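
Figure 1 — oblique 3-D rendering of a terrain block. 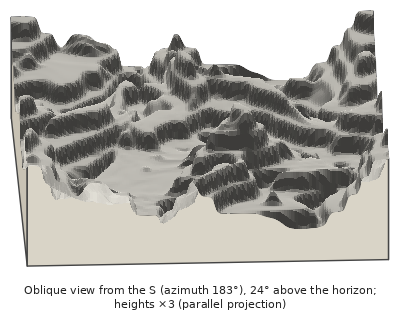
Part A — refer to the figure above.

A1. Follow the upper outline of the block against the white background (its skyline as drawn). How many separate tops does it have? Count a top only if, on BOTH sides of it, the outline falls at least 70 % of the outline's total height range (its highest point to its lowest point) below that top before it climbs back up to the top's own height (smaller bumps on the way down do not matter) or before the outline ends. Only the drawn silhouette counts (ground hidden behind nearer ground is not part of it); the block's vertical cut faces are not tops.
0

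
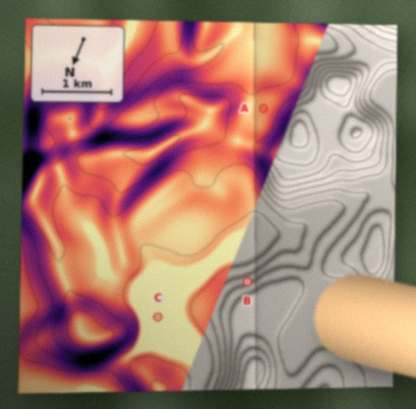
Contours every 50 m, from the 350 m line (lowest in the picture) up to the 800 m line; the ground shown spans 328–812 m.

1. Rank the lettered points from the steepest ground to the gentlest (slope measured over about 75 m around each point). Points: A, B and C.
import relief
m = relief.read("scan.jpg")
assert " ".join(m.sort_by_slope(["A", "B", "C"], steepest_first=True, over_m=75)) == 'B A C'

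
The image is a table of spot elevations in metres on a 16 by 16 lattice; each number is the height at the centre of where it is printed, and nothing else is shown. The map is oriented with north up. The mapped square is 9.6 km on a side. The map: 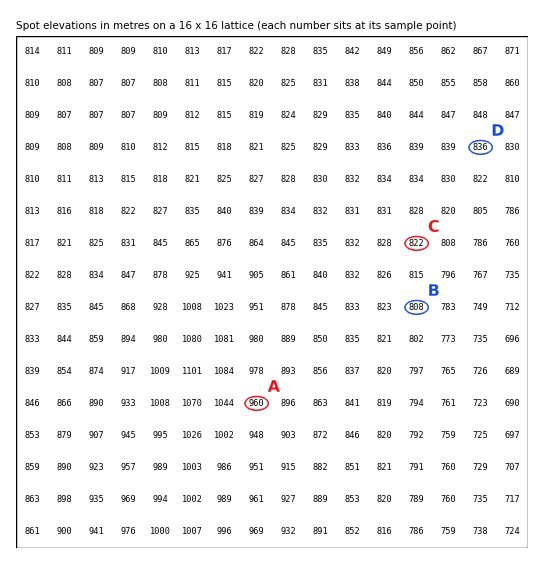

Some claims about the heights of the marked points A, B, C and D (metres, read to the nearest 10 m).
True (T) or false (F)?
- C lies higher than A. F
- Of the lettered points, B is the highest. F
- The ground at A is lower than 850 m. F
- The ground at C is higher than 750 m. T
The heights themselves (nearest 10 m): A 960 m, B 810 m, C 820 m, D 840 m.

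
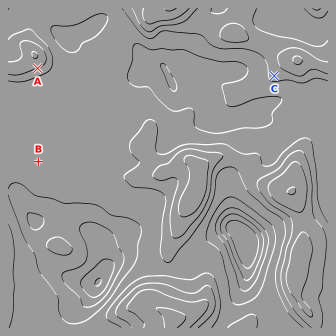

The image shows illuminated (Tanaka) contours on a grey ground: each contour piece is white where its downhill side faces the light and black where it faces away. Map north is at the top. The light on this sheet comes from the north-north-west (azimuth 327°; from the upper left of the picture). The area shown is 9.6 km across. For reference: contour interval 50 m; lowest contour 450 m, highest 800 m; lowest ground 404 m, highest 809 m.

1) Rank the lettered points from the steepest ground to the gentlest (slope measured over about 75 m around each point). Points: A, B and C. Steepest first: A C B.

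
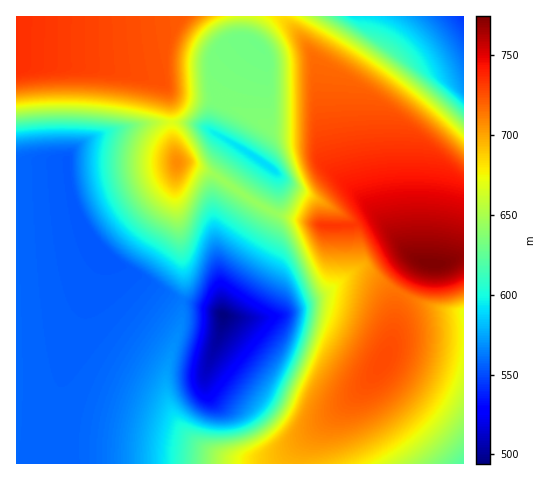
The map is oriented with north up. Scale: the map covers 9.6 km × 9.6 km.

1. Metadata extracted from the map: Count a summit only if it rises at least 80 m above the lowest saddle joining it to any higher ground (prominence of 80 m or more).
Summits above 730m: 1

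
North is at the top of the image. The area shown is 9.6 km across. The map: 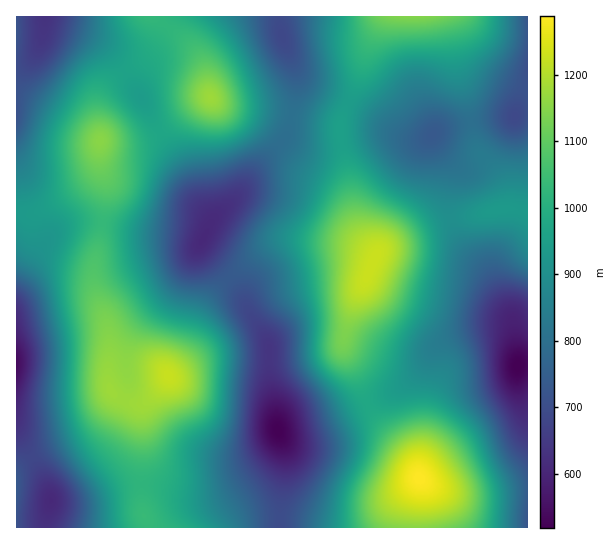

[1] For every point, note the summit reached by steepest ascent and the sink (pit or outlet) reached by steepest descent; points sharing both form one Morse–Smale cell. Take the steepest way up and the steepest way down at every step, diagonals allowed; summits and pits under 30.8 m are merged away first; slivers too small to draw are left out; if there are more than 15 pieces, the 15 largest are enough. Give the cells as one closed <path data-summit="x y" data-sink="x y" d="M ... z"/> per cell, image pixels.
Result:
<path data-summit="169 375" data-sink="278 430" d="M229 279l-14 12-11 15-19 45-14 19-4 11-23 24-3 6 0 95 8 22 131-1 0-20 5-49-8-28-1-20-7-32 0-32-5-12-13-19-10-21z"/><path data-summit="419 478" data-sink="518 366" d="M495 329l-30 4-23 10-7 6-10 16-12 14-19 13-26 13 9 16 30 32 9 14 4 12 0 14-4 21 1 14 111-1 0-162-11 0 0-11-5-15-7-7z"/><path data-summit="375 258" data-sink="278 430" d="M307 240l-20 0-10 3-15 8-34 27 13 16 10 21 17 27 1 36 7 32 1 20 4 2 37-7 49-20-12-36-10-16-1-16 8-30 13-25 10-25-26-13z"/><path data-summit="169 375" data-sink="17 363" d="M94 221l-21 2-16 6-16 18-25 43 0 140 15 27 58-26 12-13 12-20-5-16 0-55-12-32-3-13 0-13 10-46z"/><path data-summit="375 258" data-sink="518 366" d="M450 219l-27 9-44 23-24 50-10 29-1 19 11 20 12 35 27-12 12-8 15-14 14-22 18-11 24-6 25 0 10 8 5 14-4-31-6-15-22-37-25-28z"/><path data-summit="169 375" data-sink="203 238" d="M105 223l-4 2-8 44 0 13 16 53-1 47 3 9 4 5 16 7 12 0 10-7 14-15 4-11 9-11 11-18 4-15 9-20 24-29-25-27-1-10-29-7-36-2z"/><path data-summit="99 141" data-sink="46 17" d="M46 21l-2 1-1 16-8 17-6 6-13 5 0 147 10 2 9-2 22-10 25-16 14-14 4-27 0-48 5-11 19-14-12-18-15-12-14-7-28-8z"/><path data-summit="419 478" data-sink="278 430" d="M367 404l-49 21-24 6-15 0 6 27-5 49 1 21 135-1 0-13 4-21 0-14-4-12-9-14-30-32z"/><path data-summit="375 258" data-sink="203 238" d="M289 139l-6 1-23 25-21 30-27 26-11 21 2 8 26 27 37-29 21-8 55 3 15 4 19 10-1-6-14-16-6-16-6-41-8-35-30 2z"/><path data-summit="415 17" data-sink="433 134" d="M446 16l-63 0-15 30-11 37-9 19 26 14 21 16 19 7 11 0 18-11 27-5-1-13-12-43-4-29z"/><path data-summit="169 375" data-sink="51 501" d="M114 395l-13 23-12 13-15 8-23 8-19 11 11 17 8 20-5 33 102-1-7-21 0-95 6-9-16 1z"/><path data-summit="375 258" data-sink="433 134" d="M433 135l-7 4-9 1-26-5-13 0-37 8 8 35 6 41 6 16 16 20 10-10 16-8 48-19-2-24 4-23-17-26z"/><path data-summit="210 97" data-sink="282 35" d="M279 16l-124 1 31 23 10 11 7 14 5 26 5 9 14 7 50 5 14 4 5-21 0-22-13-34z"/><path data-summit="210 97" data-sink="203 238" d="M210 97l-16 8-34 28 19 28 16 36 14 20 2 6 28-28 21-30 24-26 5-12 2-12-64-8-10-4z"/><path data-summit="99 141" data-sink="203 238" d="M159 132l-20 8-39 2 0 21 5 18 0 24-2 17 34 9 36 2 29 7 9-17 0-4-16-22-16-36z"/>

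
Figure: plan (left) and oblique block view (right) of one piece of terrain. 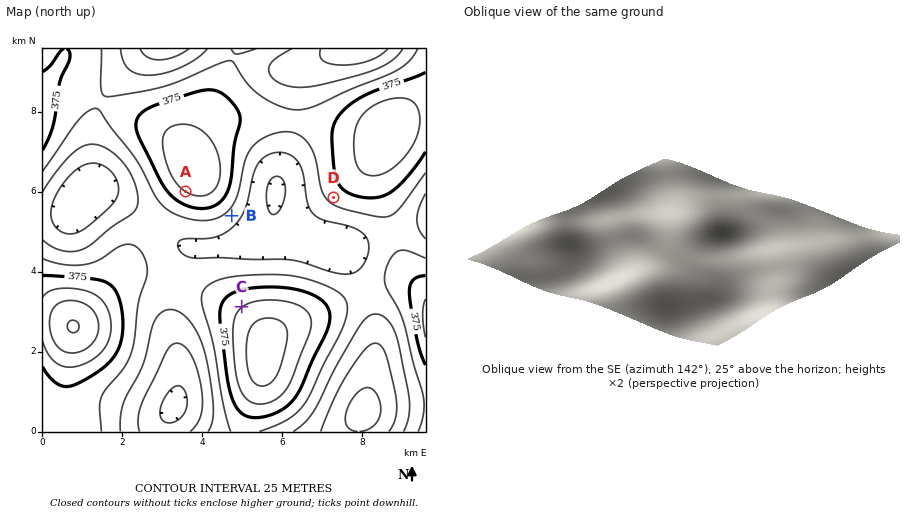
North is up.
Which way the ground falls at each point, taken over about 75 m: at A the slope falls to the SW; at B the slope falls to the SE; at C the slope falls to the NW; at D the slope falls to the SW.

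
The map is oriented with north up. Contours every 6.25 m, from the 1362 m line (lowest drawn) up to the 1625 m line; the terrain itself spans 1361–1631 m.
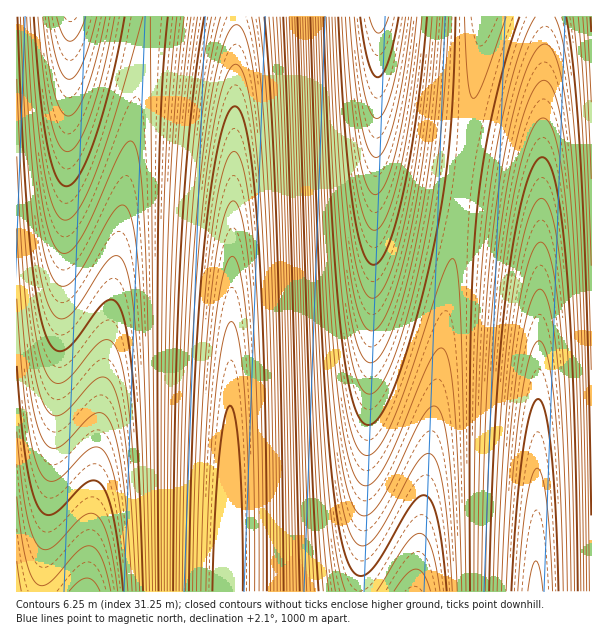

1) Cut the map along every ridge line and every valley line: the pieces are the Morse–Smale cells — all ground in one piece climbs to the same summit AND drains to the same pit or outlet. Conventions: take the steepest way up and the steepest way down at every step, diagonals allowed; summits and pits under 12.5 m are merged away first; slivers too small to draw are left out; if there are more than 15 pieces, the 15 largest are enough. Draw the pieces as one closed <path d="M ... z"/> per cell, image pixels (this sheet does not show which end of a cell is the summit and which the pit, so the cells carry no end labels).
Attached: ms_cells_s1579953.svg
<path d="M483 16l-247 1-7 414-1 161 132-1 10-196 6-242 7 10 15 6 55 9 10-1z"/><path d="M236 16l-90 1-40 328-14 146-5 101 141-1z"/><path d="M146 16l-130 1 1 575 69-1 6-100 14-146 40-322z"/><path d="M464 178l-28 209-21 204 119 1 2-25 5-366-5-8-9-5z"/><path d="M591 16l-45 1-6 250-4 325 56-1z"/><path d="M377 152l-7 243-10 196 54 1 22-205 27-208-65-10-15-6z"/><path d="M545 16l-61 1-21 156 2 7 33 2 33 8 9 7 0 3 2-17z"/>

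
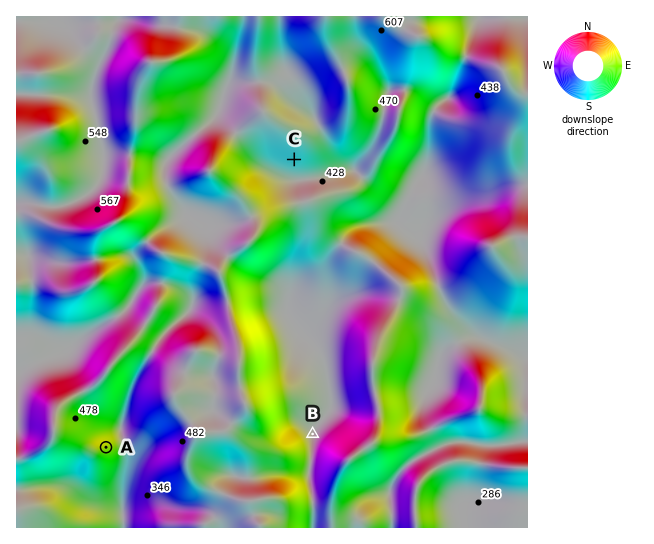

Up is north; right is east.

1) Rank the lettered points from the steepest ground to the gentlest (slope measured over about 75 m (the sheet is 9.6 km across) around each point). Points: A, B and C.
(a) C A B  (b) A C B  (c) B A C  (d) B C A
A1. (b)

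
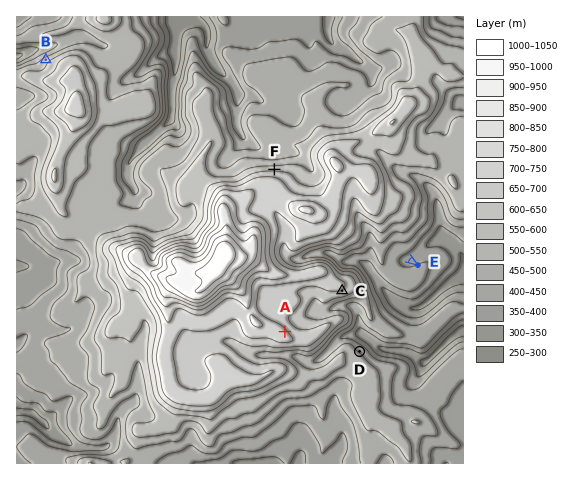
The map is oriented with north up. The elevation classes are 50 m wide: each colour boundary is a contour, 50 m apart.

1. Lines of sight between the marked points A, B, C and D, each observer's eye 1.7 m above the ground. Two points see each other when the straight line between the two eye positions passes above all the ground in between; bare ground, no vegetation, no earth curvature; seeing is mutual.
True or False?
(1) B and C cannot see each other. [True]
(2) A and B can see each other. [False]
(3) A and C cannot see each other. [False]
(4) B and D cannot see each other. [True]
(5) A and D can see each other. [False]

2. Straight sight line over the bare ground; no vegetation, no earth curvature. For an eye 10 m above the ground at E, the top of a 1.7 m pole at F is hidden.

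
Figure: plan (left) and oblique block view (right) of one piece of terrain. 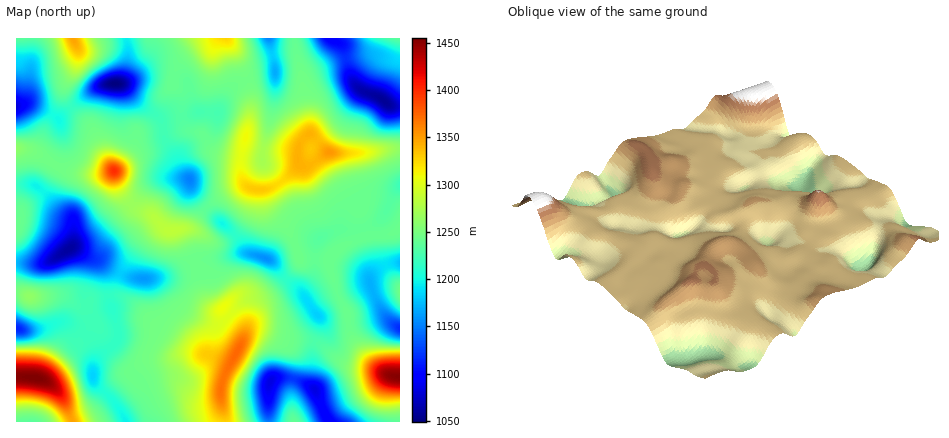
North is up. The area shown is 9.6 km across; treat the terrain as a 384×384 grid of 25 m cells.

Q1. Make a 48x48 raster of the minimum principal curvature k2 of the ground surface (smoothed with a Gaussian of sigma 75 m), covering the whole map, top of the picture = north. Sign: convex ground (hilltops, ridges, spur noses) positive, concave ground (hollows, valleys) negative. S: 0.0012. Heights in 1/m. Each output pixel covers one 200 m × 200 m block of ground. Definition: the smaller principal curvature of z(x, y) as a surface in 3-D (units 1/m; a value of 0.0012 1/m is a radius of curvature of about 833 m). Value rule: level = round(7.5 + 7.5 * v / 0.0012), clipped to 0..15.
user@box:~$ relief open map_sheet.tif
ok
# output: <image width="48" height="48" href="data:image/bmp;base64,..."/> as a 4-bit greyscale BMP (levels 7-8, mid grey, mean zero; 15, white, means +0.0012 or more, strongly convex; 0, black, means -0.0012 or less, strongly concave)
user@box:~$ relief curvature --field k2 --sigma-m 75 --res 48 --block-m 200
<image width="48" height="48" href="data:image/bmp;base64,Qk32BAAAAAAAAHYAAAAoAAAAMAAAADAAAAABAAQAAAAAAIAEAAATCwAAEwsAABAAAAAAAAAAAAAAABEREQAiIiIAMzMzAERERABVVVUAZmZmAHd3dwCIiIgAmZmZAKqqqgC7u7sAzMzMAN3d3QDu7u4A////AHZlRWZ0eGNnh3Z4d3d3Z0BImIQCRVd3ZkQzRmVVh0R3h3Z4dnh2ZzBImHIUd3h2VVRVZ4Y1dUd3d3d3Znh2ZzA3iFEmiYZ3dnZ3eJY0RGd3d3d3Zoh1ZjA3hzE2iGZ3d3d4iZYyRoeHd3d3ZohlVSA2UgI2d1Z4mIiJmYQyWIiHd3d2ZXd2ZTARADRFZlebmHiJqVMzV4iHd3dmZVd3djIiRnZmdUebmIialSNVVod3d3dnh1eIhkNXiGZ4dUaKmIiGQjVmZmd4d3d3mWaIhkVoiGZ4dVVWiGZDNGd3d2Z3d2d3iHV4h0VniGZ3d1RERRATVnd3h2Z3d3Z4h3VomGVniHd2d2ZVMgAUV3d3iGZ3d3Znh2ZXh3Znd3ZVd3ZlMCRFVWd3h2aIh3dmZmZWiIdnd3VFd3ZkIIiHZmd3d2eIh3d3Z4hVeHdnd1NGeIhjJJmId3d4d2d4h3h3Z4iFVmd3djR3eIhCSJmHd3d4d3d3dnd3dmeHdniIZEeId3YzaIiHd4d4d4d2Zmd3d2V4iIiHVFd3dmVFeId3d4iId3UzNFZ3d3VXiIdlRWd4d2VWeFQ0Z4iGVVVEM0V3d3dmeIZEaHd4d2VVZiEAA2ZURWZmd2Z3d3d3eGIViXeHdmZmVEVTETREVWZ3iHd3d3ZTIAA2iHeId2ZmVHd2VDRWZVeIh3dmd3d0I0ZWd3d4h3d3d5h2dlRWZmeHd4h3d4h1Zndnd3d3h3d3iIiGd1RXd3d3eIiHd3ZEZ4h3d3d3d3d3eIiHd1NXeId3eHeIh2ImeId3d3d3d3d3d4iHZlJHh3iHiHd4ZTJnh3d3d3eHd4h3d4iGZTJHh3d3iHZmZmZ3ZmZmd3d3d4iHZ4l2VURWdmZneIdVVnZmZmZlVmZ3d3eHd3dlVmZnVVVWd4hkRXZomJmGZVVnd3d3dlQ0d4dlZ2Q1ZmZkNnZpmHd3Z3ZVZ3d3dmVXh3ZmerhFZVRDNnd4dmZmeJhlVmZ3dnd3d3ZVfPpEd3ZURXZ3dlVWiId2VVVWd3d3d3dUaac0d3dlZnZ3dlVniHd3d3dmZ3d3d3dlVUM2iHdmeHZ3d1V4h2aJh4iHd3d4d2d2VERnh2Z2d3Zoh0R4h2Z4dnh3d3d4dmd3Zmd3d2d3d3VoiFNoiIdmVVVnd2Z4dWeHd3eIh2eHiHVYmGNXeJl1VndkZmd3ZWiIh3eIdnd3d3ZWiGRWaJhlZ4mERkVVVmeIh3d2Znd3ZmZmd3VmZmZXZnmEMyJFZ1Voh3ZUV3d3d3Zmd3ZnZVVnZVZCImRGeHMUZ1Q1eId3eHdmd3ZGd2Z3ZTESNXZGiHUAARI2iIiHeId3d3Umd3d3YxI0Z4ZHh2ZRAAATVnh3d3d3d3QFeId2QSVnZ4ZHhmd1UyMzVnd3dmZnd3QFeIh2QkeId4ZHdmeHdlRWZ3d2ZnZmZ4QGeIiXM2iIiGZGdnind2RYd3d2aIdmZ4MXh3eGNHiHdndWZomXaIRIh3dmeIeId3I4h3ZURGZVVodmVniFaHNXh3dneHeId1BIiHYiIzRWeA=="/>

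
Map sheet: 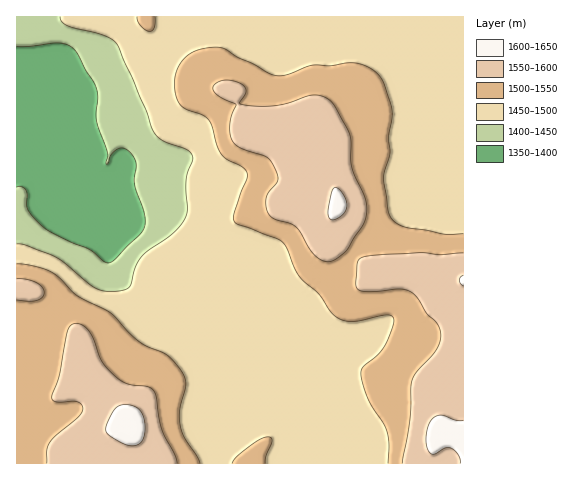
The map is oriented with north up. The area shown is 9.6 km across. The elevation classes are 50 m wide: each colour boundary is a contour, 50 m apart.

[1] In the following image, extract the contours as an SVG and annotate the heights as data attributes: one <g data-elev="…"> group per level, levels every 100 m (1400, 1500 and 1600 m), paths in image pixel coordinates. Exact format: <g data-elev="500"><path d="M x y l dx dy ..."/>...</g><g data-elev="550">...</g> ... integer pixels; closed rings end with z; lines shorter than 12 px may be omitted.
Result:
<g data-elev="1400"><path d="M17 47l43-4 9 3 7 6 9 18 9 12 3 8 1 8-2 21 11 33 1 5-2 7 2 0 4-11 8-5 9 3 6 9 1 6-2 17 10 30 1 14-4 7-26 26-5 3-4 0-16-13-22-9-25-14-11-11-4-7-2-19-5-3-4 0"/></g><g data-elev="1500"><path d="M200 463l-3-7-12-18-4-10-1-17 5-22 1-7-4-10-9-12-8-6-18-7-8-5-28-29-34-18-24-22-15-6-21-3"/><path d="M265 463l1-7 6-15-1-3-2-1-7 2-11 6-14 11-5 7"/><path d="M463 234l-18 0-39-7-10-4-6-7-7-38 7-24-1-17 3-19 0-8-9-29-5-7-8-6-8-4-9-1-23 3-16-1-27 10-10 1-8-3-16-9-15-7-13-8-9-2-13 2-9 3-8 5-6 7-4 10-2 9 2 12 3 8 6 6 17 6 6 4 4 6 5 20 4 9 7 6 14 7 5 6 0 6-13 35 1 8 42 17 6 3 4 7 12 27 20 18 11 17 7 7 7 3 7 1 34-7 5 0 3 3 0 8-8 20-7 9-15 12-2 5 2 11 5 15 16 26 3 8 2 13-1 18"/><path d="M137 17l3 8 5 5 5 1 2 0 2-3 1-11"/></g><g data-elev="1600"><path d="M126 445l8 1 6-3 4-6 1-10-1-9-4-7-6-5-9-2-6 2-5 4-6 11-2 9 3 5z"/><path d="M463 420l-8 0-13-5-5 1-7 7-4 14 1 10 4 7 3 0 11-6 6 0 7 6 2 9"/><path d="M463 275l-2 2-2 3 2 4 2 2"/><path d="M331 220l4-1 6-3 4-5 2-4-3-11-4-6-4-2-2 0-2 2-4 18 0 8z"/></g>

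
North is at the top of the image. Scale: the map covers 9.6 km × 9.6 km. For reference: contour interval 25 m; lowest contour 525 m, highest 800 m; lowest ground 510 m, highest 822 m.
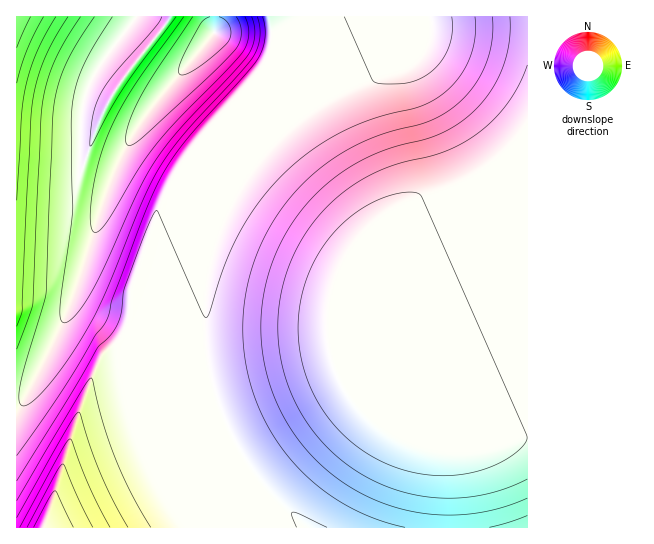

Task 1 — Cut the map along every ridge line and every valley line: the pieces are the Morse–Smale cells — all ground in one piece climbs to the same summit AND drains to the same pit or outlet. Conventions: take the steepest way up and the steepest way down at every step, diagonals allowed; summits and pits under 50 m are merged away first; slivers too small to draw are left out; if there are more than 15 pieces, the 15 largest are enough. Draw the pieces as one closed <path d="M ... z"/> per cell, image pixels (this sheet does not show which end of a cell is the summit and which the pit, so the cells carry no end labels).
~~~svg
<path d="M527 16l-96 0 1 22-9 15-82 39-39 27-30 28-13 16-19 28-15 30-13 41-7 49 2 38 8 41 10 31 27 48 24 29 34 30 218-1z"/><path d="M430 16l-292 0-5 5-36 49-9 19-5 18-4 59 6 5 16 4 9 0 5-6 1 2-11 26-24 80-13 36-39 78-6 8-7 2 1 127 292-1-23-19-26-29-20-29-17-36-11-35-7-49 2-37 5-31 11-35 17-36 32-44 30-28 32-23 89-43 9-15 0-20z"/><path d="M137 16l-121 1 1 383 6-1 6-8 39-78 13-36 24-80 10-23-1-2-4 3-16-2-9-2-6-5 2-49 7-28 9-19z"/>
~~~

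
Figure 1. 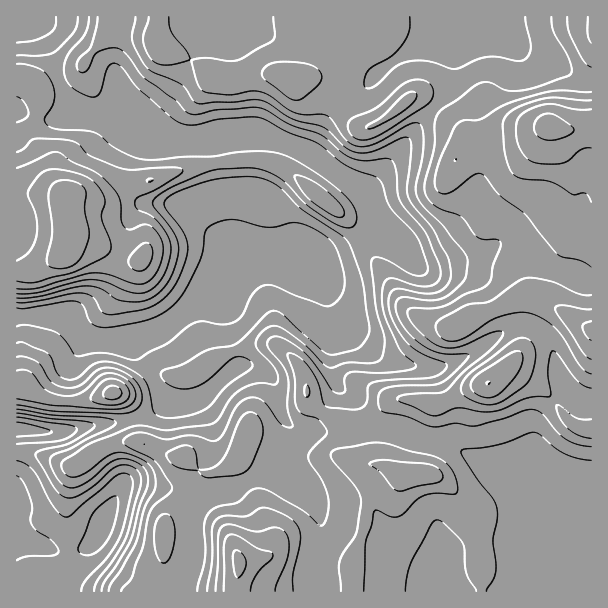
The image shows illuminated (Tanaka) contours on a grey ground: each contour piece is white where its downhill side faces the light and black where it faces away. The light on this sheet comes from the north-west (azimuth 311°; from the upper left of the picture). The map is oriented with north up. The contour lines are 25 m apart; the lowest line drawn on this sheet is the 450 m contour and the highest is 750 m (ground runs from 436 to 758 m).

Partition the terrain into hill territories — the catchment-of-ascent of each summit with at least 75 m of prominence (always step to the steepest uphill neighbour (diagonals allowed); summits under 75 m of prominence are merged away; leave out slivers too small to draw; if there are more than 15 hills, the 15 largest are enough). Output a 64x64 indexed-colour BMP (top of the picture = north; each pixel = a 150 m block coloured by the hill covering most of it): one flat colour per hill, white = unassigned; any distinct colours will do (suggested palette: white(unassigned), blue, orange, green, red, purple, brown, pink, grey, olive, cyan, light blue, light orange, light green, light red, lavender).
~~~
<image width="64" height="64" href="data:image/bmp;base64,Qk12CAAAAAAAAHYAAAAoAAAAQAAAAEAAAAABAAQAAAAAAAAIAAATCwAAEwsAABAAAAAAAAAA////ALR3HwAOf/8ALKAsACgn1gC9Z5QAS1aMAMJ34wB/f38AIr28AM++FwDox64AeLv/AIrfmACWmP8A1bDFABERERERERERETMzMzMzMzMxEREREREREREREREREREREREREREREREREzMzMzMzMzERERERERERERERERERERERERERERERERETMzMzMzMzMRERERERERERERERERERERERERERERERERMzMzMzMzMxEREREREREREREREREREREREREREREREREzMzMzMzMzMRERERERERERERERERERERERERERERERERMzMzMzMzMxERERERERERERERERERERERERERERERERMzMzMzMzMzEREREREREREREREREREREREREREREREREzMzMzMzMzMRERERERERERERERERERERERERERERERETMzMzMzMzMxERERERERERERERERERERERERERERERERMzMzMzMzMxERERERERERERERERERERERERERERERERERMzMzMzMzEREREREREREREREREREREREREREREREREREREzMzMxEREREREREREREREREREREREREREREREREREREREzMxEREREREREREREREREREREREREREREREREREREREREREREREREREREREREREREREREREREREREREREREREREREREREREREREREREREREREREREREREREREREREREREREREREREREREREREREREREREREREREREREREREREREREREREREREREREREREREREREREREREREREREREREREREREREREREREREREREREREREREURERERBERERERERERERERERERERERERERERERERERERRERERERERBERERERERERERERERERERERERERERERERFERERERERERBEREREREREREREREREREREREREREREREUREREREREREERERERERERERERERERERERERERERERERREREREREREQRERERERERERERERERERERERERERERERFEREREREREQREREREREREREREREREREREREREREREREURERERERERBERERERERERERERERERERERERERERERERRERERERERBERERERERERERERERERERERERERERERERFERERERERBEREREREREREREREREREREREREREREREREUREREREREERERERERERERERERERERERERERERERERERRERERCIiIhERERERERERERERERERERERERERERERERFERERCIiIiIhEREREREREREREREREREREREREREREREURERCIiIiIiIhERERERERERERERERERERERERERERERIiIiIiIiIiIiIREREREREREREREREREREREREREREREiIiIiIiIiIiIiERERERERERERERERERERERERERERESIiIiIiIiIiIiIhERERERERERERERERERERERERERERIiIiIiIiIiIiIiIREREREREREREREREREREREREREREiIiIiIiIiIiIiIiERERERERERERERERERERERERERESIiIiIiIiIiIiIiIRERERERERERERERERERERERERERIiIiIiIiIiIiIiIhERERERIREREREREREREREREREREiIiIiIiIiIiIiIiERERESIiIhERERERERERERERERESIiIiIiIiIiIiIiERERESIiIiIhERERERERERERERERIiIiIiIiIiIiIiERERERIiIiIiIREREREREREREREREiIiIiIiIiIiIiEREREREiIiIiIhERERERERERERERESIiIiIiIiIiIiEREREREiIiIiIhERERERERERERERERIiIiIiIiIiIiIhERERESIiIiIiEREREREREREREREREiIiIiIiIiIiIiIiEREiIiIiIiERERERERERERERERESIiIiIiIiIiIiIiIiIiIiIiIiERERERERERERERERERIiIiIiIiIiIiIiIiIiIiIiIiEREREREREREREREREREiIiIiIiIiIiIiIiIiIiIiIhERERERERERERERERERESIiIiIiIiIiIiIiIiIiIiIhERERERERERERERERERERIiIiIiIiIiIiIiIiIiIiIREREREREREREREREREREREiIiIiIiIiIRERERIiIhERERERERERERERERERERERESIiIiIiIiIRERERERERERERERERERERERERERERERERIiIiIiIiIhEREREREREREREREREREREREREREREREREiIiIRERERERERERERERERERERERERERERERERERERESIiIhERERERERERERERERERERERERERERERERERERERIiIhEREREREREREREREREREREREREREREREREREREREiIiERERERERERERERERERERERERERERERERERERERESIiIRERERERERERERERERERERERERERERERERERERERIiIREREREREREREREREREREREREREREREREREREREREiIhERERERERERERERERERERERERERERERERERERERESIiERERERERERERERERERERERERERERERERERERERERIiEREREREREREREREREREREREREREREREREREREREREiERERERERERERERERERERERERERERERERERERERERERERERERERERERERERERERERERERERERERERERERERER"/>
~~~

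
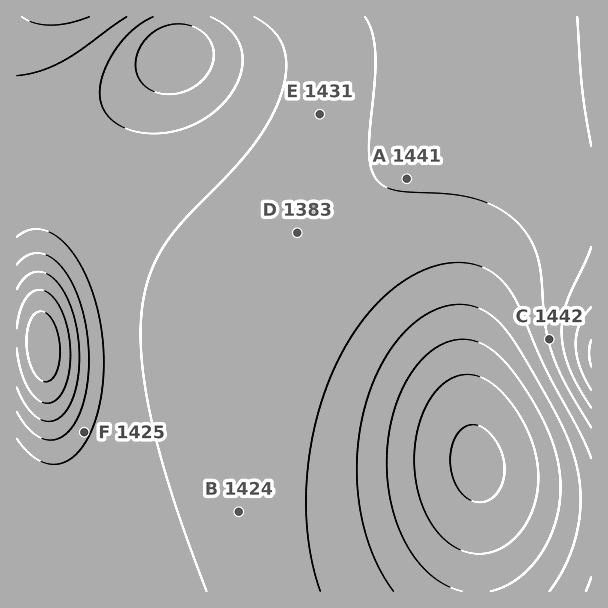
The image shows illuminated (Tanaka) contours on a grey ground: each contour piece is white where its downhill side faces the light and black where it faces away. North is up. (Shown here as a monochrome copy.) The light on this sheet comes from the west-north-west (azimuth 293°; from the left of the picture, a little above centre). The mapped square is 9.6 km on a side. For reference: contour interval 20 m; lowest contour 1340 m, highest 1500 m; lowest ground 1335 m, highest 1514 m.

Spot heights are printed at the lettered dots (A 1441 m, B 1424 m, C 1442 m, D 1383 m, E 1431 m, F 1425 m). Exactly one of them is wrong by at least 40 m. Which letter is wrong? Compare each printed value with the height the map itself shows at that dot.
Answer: D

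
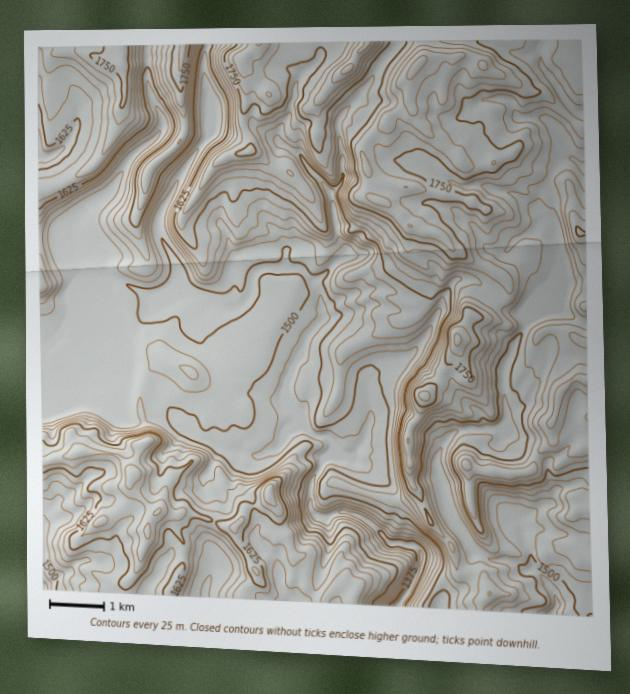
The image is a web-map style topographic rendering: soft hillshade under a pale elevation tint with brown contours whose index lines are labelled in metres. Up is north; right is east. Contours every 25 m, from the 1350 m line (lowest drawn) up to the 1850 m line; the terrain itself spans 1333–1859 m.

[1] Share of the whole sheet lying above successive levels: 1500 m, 89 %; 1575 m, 59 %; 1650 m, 37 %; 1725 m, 16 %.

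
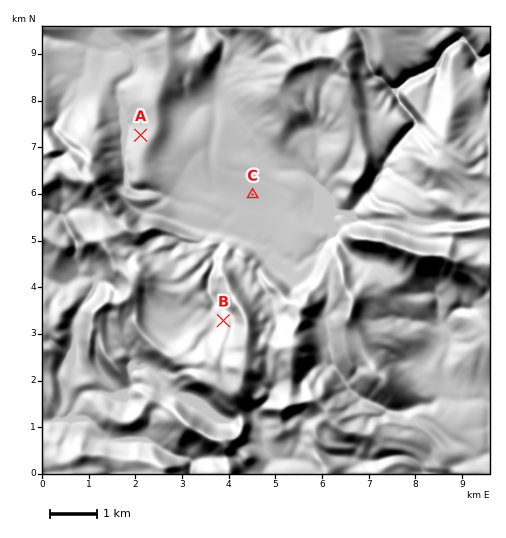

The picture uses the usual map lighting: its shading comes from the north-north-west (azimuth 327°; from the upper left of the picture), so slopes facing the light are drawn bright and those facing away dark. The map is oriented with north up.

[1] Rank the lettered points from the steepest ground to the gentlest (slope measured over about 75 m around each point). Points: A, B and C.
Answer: B A C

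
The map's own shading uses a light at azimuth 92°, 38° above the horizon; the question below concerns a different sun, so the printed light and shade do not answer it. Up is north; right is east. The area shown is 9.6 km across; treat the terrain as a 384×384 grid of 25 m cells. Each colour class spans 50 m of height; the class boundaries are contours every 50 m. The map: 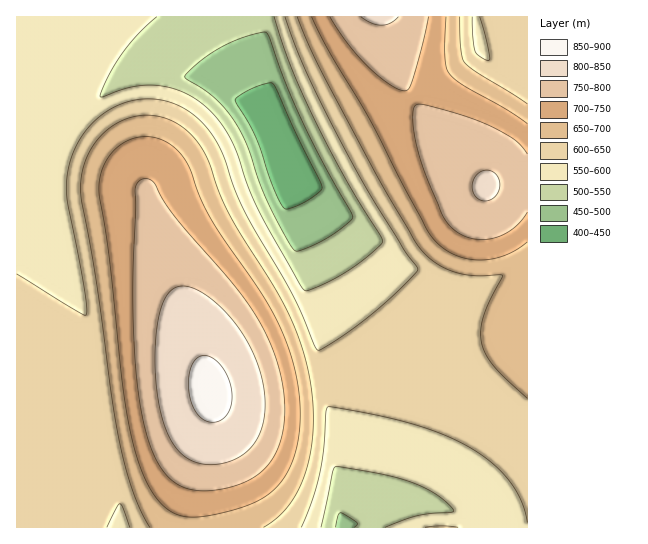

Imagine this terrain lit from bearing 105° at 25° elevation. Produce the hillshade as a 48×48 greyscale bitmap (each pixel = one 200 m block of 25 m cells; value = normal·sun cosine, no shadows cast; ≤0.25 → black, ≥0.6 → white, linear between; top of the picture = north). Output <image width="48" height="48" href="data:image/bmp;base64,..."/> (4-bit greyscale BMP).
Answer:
<image width="48" height="48" href="data:image/bmp;base64,Qk32BAAAAAAAAHYAAAAoAAAAMAAAADAAAAABAAQAAAAAAIAEAAATCwAAEwsAABAAAAAAAAAAAAAAABEREQAiIiIAMzMzAERERABVVVUAZmZmAHd3dwCIiIgAmZmZAKqqqgC7u7sAzMzMAN3d3QDu7u4A////AHeIiJmYQ0VniZmZqqvN7adlQzNFZ4hmZoiIiImXQ0VniZmaqrvN7ad3ZlVWZmZmZoiIiImXMkVniJmqq7zd7ad3d3d3ZmZmZneIiIiGIjVniJmqq7ze7ad3d3d3d3ZmZneIiIiFIjRWeJmqu8ze/Zd3d3d3d3dmZnd4iIiEEjRWeImqu83e/ZiId3d3d3d3Znd4iIhzEjRWeImqvM3u/JiIh3d3d3d3d3d3iIhjASRWZ4mqvM3v/IiIh3d3d3d3d3d3eIhiASNFZ4mavM3v64iIh3d3d3d3d3d3d4hRASNFZ4mavM3v64iIh3d3d3d3d3d3d3dBASNFZ4mavM3v6oiHd3d3d3d3d3d3d3cwASNFZ4mavM3v2Xd3d3d3d3d3d3d3d3YwASNFZ4iavM3uyXd3d3d3d3d3d3d3d3YgESNFZ4iavM3uyHd3d3d3d3d3d3d3d3UQEiNFZ4mavM3uuHd3d3d3d3d3d3d3d3QQEjRFZ4mavM3tp3d3d3d3d3d3d3d3d3QAEjRVZ4mavM3tl3d3d3d3d3d3d3d3d3MAEjRWZ4mavM3sh3d3d3d3d3d3d3d3eGIBIjRWd4mqvM3bhmZmZmZ3d3d3d3d4h1EBI0RWeImqvM3admZmZmZmZ3d3d3eIh0EBI0VWeImqvM3aZmZmZmZmZmd3d3iIhzASI0VmeJmrvN3JZmZmZmZmZmZ3d4iIhjASNEVniJqrvN24ZmZmZmZmZnd3d4iIhSESNFZniJqrzN2nZmZmZmZmZ3iHd4iIhBEjNFZ3iZq7zN2mZlVVVVVFZ4mqmYiIdBEjRWZ4iaq7zNyWZVVVVTNFZ4mqu4iIYxEjRWd4mau8zduGZVVVQiNFVniavIiIUhI0VWeImqu8zdt2ZVVUIiI0Vniau4iIURI0VneJmrvM3dpmZVUyIiM0Vniau4iHQRI0VniJqrzN3clmZVMiIjM0VniZq4iHMSNFVniaq7zN3shmZTEiIzREVWeJq4iGIBNFZ3iau8zd7rdmUhEiMzRFVWeJqoiGIBI0Z4iau83e7qdlMRIiM0RVVWeJqoiGIBI0VniavM3e7adjERIjNERVZmd4moiHMBI0Vniau83e7ZdSASIzREVVZmd4moiIQAI0Vniaq83e7IYwESIzRFVWZnd4mYiIYgEkVniZq8ze2oUQESM0RVZmZ3eImYiIhBEjRWeJq8zduXMAEiNEVWZnd3iImYiIhzEjRWeJq7zcqGIBEjNFVmZ3d4iImYiIiHQjRWeJmry6iFEBEjRFZnd3iIiJmYiIiIdTNFZ4mruZh0ABIjRVZ3iIiIiZmoiIiIiHZWZ4mpmZhzABIzRWZ4iZmZmZiIiIiIiZmIiJmZmZhiABI0RWeImqqpmYdoiIiIiJmZmZmZmZhhABI0VWeJqry6mGZoiIiIiImZmZmZmZhRABI0VneJq83clmZoiIiIiIiZmZmZmZhAABI0Vniaq83slmZniIiIiIiJmZmZmYhAABI0VniavN3shmZneIiIiIiIiZmZmIgwABI0VniavN7shmdw=="/>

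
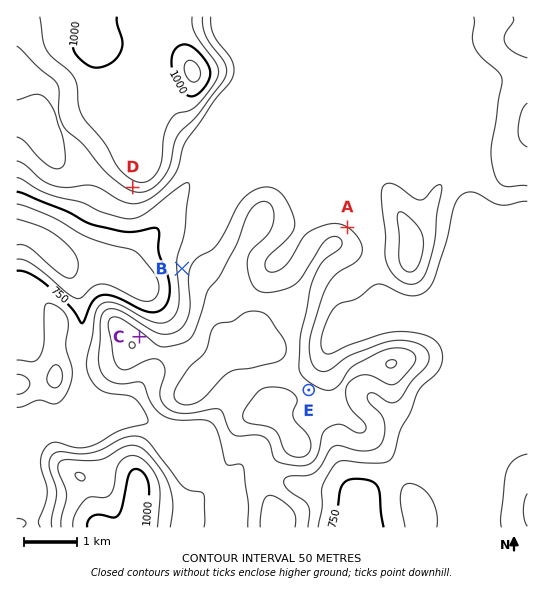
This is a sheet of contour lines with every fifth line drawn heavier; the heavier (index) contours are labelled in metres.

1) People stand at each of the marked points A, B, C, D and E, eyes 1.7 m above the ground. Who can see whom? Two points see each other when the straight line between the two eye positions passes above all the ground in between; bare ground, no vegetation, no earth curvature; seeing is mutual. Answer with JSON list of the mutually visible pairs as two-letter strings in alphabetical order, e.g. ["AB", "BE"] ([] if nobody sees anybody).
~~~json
["BC", "BD", "CD"]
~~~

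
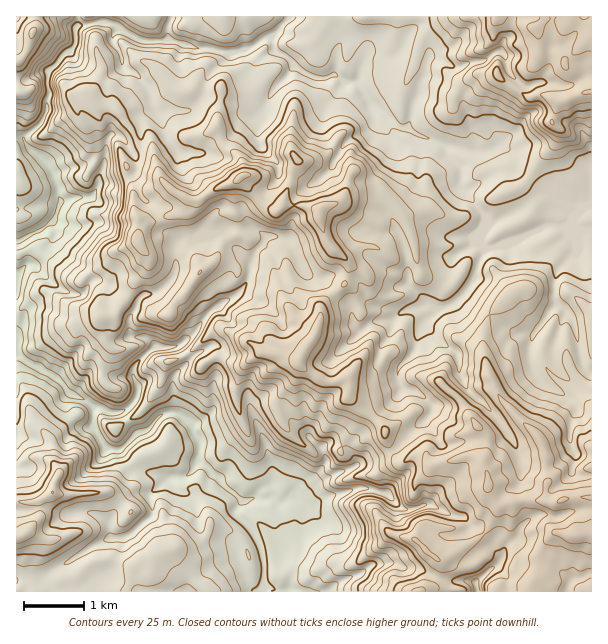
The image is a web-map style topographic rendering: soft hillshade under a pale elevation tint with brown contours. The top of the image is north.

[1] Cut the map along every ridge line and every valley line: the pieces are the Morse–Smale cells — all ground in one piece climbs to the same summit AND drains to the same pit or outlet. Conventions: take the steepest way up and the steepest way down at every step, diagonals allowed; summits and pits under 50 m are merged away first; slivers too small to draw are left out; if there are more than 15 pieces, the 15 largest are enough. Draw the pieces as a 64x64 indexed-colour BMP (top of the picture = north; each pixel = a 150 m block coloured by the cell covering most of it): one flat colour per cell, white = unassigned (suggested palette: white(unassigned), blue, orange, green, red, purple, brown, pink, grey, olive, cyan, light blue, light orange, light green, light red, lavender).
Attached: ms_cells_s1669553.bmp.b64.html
<image width="64" height="64" href="data:image/bmp;base64,Qk12CAAAAAAAAHYAAAAoAAAAQAAAAEAAAAABAAQAAAAAAAAIAAATCwAAEwsAABAAAAAAAAAA////ALR3HwAOf/8ALKAsACgn1gC9Z5QAS1aMAMJ34wB/f38AIr28AM++FwDox64AeLv/AIrfmACWmP8A1bDFAFVVVVVVVVVVVVVVVVVRERERERERERERd3d3d3d6qqqqVVVVVVVVVVVVVVVVVVEREREREREREREXd3d3d3eqqqpVVVVVVVVVVVVVVVVVVRERERERERERERd3d3d3d6qqqlVVVVVVVVVVVVVVVVVRERERERERERERF3d3d3d3qqqqVVVVVVVVVVVVVVVVVVERERERERERERERF3d3d3eqqqpVVVVVVVVVVVVVVVVVURERERERERERERERF3d3d3qqqlVVVVVVVVVVVVVVVVURERERERERERERERERd3d3d6d3VVVVVVVVVVVVVVVVVREREREREREREREREREXd3d3d3dVVVVVVVVVVVVVVVVRERERERERERERERERERd3d3d3d1VVVVVVVVVVVVVVVVEREREREREREREREREREXd3d3d3VVVVVVVVVVVVVVVVVEREERERERERERERERERERERERFVVVVVVVVVVVVVVVVERERBEREREREREREREREREREREVVVVVVVVVVVVVVVVERERERBERERERERERERERERERERVVVVVVVVVVVVVVVEREREREQRERERERERERERERERERFVVVVVVVVVVVVVRERERERERBERQREREREREREREREREVVVVVVVVVVVVVVEREREREREERREQRERERERERERERERVVVVVVUiVVVVVUREREREREREREREQRERERERERERERFVVVVVUiIlVVVVREREREREREREREREEREREREREREREVVVVVIiIiIlVVVERERERERERERERERBERERERERERERVVVVIiIiIiJVIiREREREREREREREREQRERERERERERFVVVUiIiIiIiIiIkRERERERERERERERBEREREREREREVVVVSIiIiIiIiIiRERERERERERERERBERERERERERERVVVVIiIiIiIiIiJEREREREREREREQRERERERERERERFVVVIiIiIiIiIiIkREREREREREREQREREREREREREREVVSIiIiIiIiIiIiRERERERERERERBERERERERERERERUiIiIiIiIiIiIiJEREREREREREREQREREREREREREREiIiIiIiIiIiIkJEREREREREREREREERERERERERERESIiIiIiIiIiIkREREREREREREREREQRERERERERERERIiIiIiIiIiIiJEREREREREREREREREEREREREREREREiIiIiIiIiIiIiRERERERERERE1EREQRERERERERERESIiIiIiIiIiIiIkRERERERERE3d3UREERERERERERERIiIiIiIiIiIiIiJERERERERERt1mZkQREREREREREREiIiIiIiIiIiIiIiJERERERERmZmZmYRERERERERERESIiIiIiIiIiIiIiIiRERERERmZmZmYRERERERERERERIiIiIiIiIiIiIiIiIkRERERmZmZmYREREREREREREREiIiIiIiIiIiIiIiIiREREZmZmZmZhERERERERERERESIiIiIiIiIiIiIiIiJERERmZmZmZmERERERERERERERIiIiIiIiIiIiIiIiIkRERmZmZmZmYREREREREREREREiIiIiIiIiIiIiIiIiJERGZmZmZmZhERERETMRERERESIiIiIiIiIiJmYiIiIiRmZmZmZmZmERERERMzMRERERIiIiIiIiIiJmZmIiImZmZmZmZmZmEREREREzMzMxEREiIiIiIiIiImZmZiIiZmZmZmZmZmYRERERETMzMzMzESIiIiIiIiImZmZmZmZmZmZmZmZmYRERERETMzMzMzMxIiIiIiIiImZmZmZmZmZmZmZmZmYRERERERMzMzMzMzMiIiIiIiIiZmZmZmZmZmZmZmZmZhERERERMzMzMzMzMyIiIiIiIiZmZmZmZmZmZmZmZmZmERERERMzMzMzMzMzIiIiIiIiJmZmZmZmZmZmZmZmZmZhEREREzMzMzMzMzMiIiIiIiImZmZmZmZmZmZmZmZmZmERERETMzMzMzMzMyIiIiIiIiZmZmZmZmZmZmZmZmZmZhERETMzMzMzMzMzIiIiIiIiZmZmIiJmZmZmZmZmZmZmERERMzMzMzMzMzMiIiIiIiImZmIiIiZmZmZmZmZmZmYRETMzMzMzMzMzM4giIiIiIiJmIiIiIiZmZmZmZmZmYRMzMzMzMzMzMzMziIIiIiIiImYiIiIiImZmZmZmZmYRMzMzMzMzMzMzMzOIgiIiIiIiIiIiIiIiJmZmZmZmZhMzMzMzMzMzMzMzM4iCIiIiIiIiIiIiIiIiZmZmZmZjMzMzMzMzMzMzMzMziIgiIiIiIiIiIiIiIiJmZmZmZmMzMzMzMzMzMzMzMzOIgiIiIiIiIiIiIiIiIiZmZmZmMzMzMzMzMzMzMzMzM4iIIiIiIiIiIiIiIiIiImYiIiIzMzMzMzMzMzMzMzMziIgiIiIiIiIiIiIiIiIiIiIiIjMzMzMzMzMzMzMzMzPIiIIiIiIiIiIiIiIiIiIiIiIiIzMzMzMzMzMzMzMzM8iIiCIiIiIiIiIpmZkiIiIiIiIzMzMzMzMzMzMzMzMzzIiIgiIiIru5mZmZmZkiIiIiMzMzMzMzMzMzMzMzMzPMiIiCIiK7u7mZmZmZmZIiIiIzMzMzMzMzMzMzMzMzM8yIiIIiu7u7uZmZmZmZmSIiIjMzMzMzMzMzMzMzMzMz"/>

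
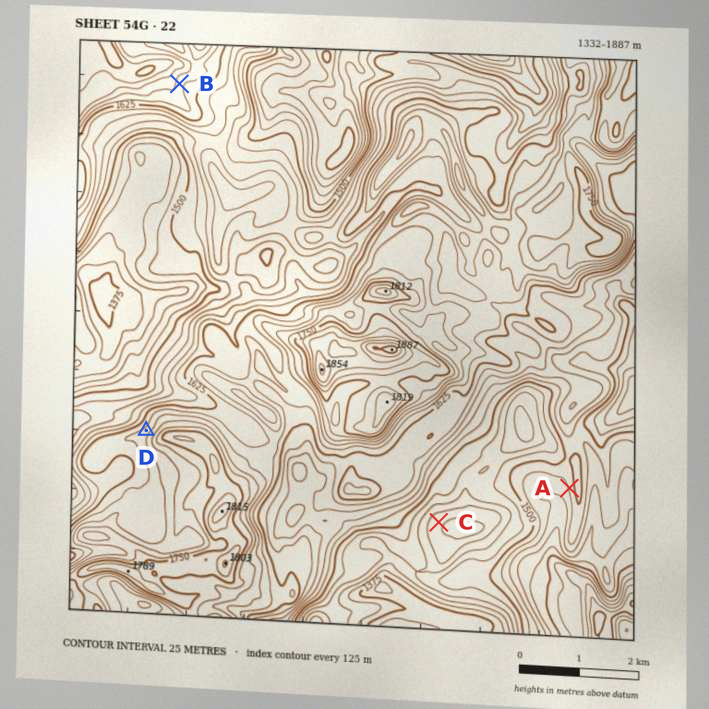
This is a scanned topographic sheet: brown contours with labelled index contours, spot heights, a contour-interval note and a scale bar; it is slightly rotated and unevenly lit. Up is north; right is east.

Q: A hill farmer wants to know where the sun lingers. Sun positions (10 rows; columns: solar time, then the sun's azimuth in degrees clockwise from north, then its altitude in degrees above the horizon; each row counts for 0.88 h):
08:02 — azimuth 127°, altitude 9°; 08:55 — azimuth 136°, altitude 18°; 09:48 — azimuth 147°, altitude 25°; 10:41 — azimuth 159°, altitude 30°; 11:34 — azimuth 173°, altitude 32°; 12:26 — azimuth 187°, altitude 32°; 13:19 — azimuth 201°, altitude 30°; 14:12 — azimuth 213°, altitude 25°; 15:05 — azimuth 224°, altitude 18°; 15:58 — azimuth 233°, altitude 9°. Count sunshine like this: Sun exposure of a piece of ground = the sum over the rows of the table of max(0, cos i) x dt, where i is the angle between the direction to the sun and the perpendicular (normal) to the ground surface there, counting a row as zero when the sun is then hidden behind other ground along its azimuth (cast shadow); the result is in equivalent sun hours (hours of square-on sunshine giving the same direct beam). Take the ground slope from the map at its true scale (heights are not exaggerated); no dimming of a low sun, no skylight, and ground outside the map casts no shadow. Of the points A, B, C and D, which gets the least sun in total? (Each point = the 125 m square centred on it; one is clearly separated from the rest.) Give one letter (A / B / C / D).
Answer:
D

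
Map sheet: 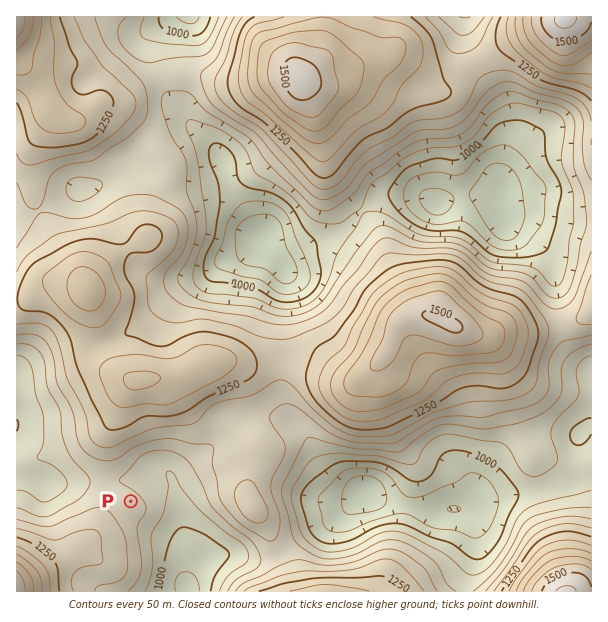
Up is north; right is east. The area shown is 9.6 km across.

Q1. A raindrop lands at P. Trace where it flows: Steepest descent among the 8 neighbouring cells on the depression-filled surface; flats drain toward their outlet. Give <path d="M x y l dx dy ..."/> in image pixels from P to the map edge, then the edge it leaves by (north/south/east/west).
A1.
<path d="M131 501l16-16 26 0 1 1 0 5 2 1 0 11 1 1 0 8 2 1 0 9 1 2 0 7 2 2 0 42 4 9 0 4 3 3"/>
exit: south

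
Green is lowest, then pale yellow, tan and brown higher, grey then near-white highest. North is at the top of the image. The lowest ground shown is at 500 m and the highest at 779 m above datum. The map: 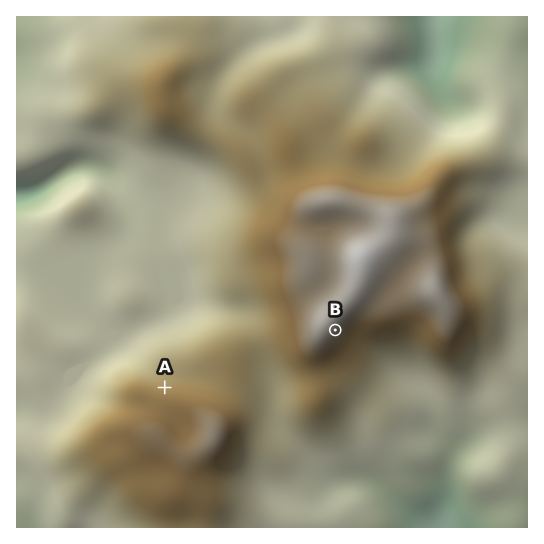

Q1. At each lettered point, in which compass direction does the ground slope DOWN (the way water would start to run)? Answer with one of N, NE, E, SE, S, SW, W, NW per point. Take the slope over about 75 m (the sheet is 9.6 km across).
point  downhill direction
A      N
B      SE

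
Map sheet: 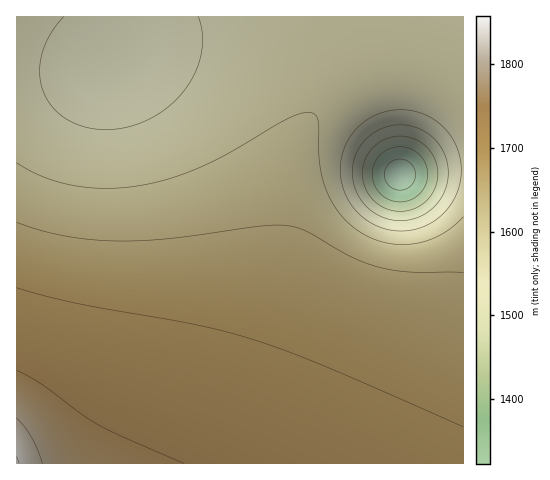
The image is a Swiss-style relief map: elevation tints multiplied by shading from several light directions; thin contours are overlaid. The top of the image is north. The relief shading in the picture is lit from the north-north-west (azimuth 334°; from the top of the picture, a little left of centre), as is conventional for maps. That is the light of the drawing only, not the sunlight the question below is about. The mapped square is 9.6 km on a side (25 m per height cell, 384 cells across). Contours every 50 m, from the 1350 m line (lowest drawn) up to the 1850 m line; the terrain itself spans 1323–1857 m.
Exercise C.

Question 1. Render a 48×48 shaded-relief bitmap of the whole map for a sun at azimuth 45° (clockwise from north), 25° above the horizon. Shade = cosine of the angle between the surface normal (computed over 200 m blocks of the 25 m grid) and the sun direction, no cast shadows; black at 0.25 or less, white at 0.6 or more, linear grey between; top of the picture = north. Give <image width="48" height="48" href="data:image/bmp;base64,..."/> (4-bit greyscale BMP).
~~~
<image width="48" height="48" href="data:image/bmp;base64,Qk32BAAAAAAAAHYAAAAoAAAAMAAAADAAAAABAAQAAAAAAIAEAAATCwAAEwsAABAAAAAAAAAAAAAAABEREQAiIiIAMzMzAERERABVVVUAZmZmAHd3dwCIiIgAmZmZAKqqqgC7u7sAzMzMAN3d3QDu7u4A////ALuqmYiIiIiIiIiIiIiIiIiIiIiIiIiIiLupmYiIiIiIiIiIiIiIiIiIiIiIiIiIiLupmYiIiIiIiIiIiIiIiIiIiIiIiIiIiLqpmYiIiIiIiIiIiIiIiIiIiIiIiIiIiLqpmYiIiIiIiIiIiIiIiIiIiIiIiIiIiKqZmIiIiIiIiIiIiIiIiIiIiIiIiIiIiKmZmIiIiIiIiIiIiIiIiIiIiIiIiIiIiJmZiIiIiIiIiIiIiIiIiIiIiIiIiIiIiJmZiIiIiIiIiIiIiIiIiIiIiIiIiIiIiJmYiIiIiIiIiIiIiIiIiIiIiIiIiIiIiJmIiIiIiIiIiIiIiIiIiIiIiIiIiIiIiJiIiIiIiIiIiIiIiIiIiIiIiIiIiIiIiIiIiIiIiIiIiIiIiIiIiIiIiIiIiIiIiIiIiIiIiIiIiIiIiIiIiIiIiIiIiIiIiIiIiIiIiIiIiIiIiIiIiIiIiIiIiIiIiIiIiIiIiIiIiIiIiIiIiIiIiIiIiIiIiIiIiIiIiIiIiIiIiIiIiIiIiIiIiIiIiIiIiIiIiIiIiIiIiIiIiIiIiIiIiIiIiIiIiIiIiIiIiIiIiIiIiIiIiIiIiIiIiJmZiIiIiIiIiIiIiIiIiIiIiIiIiIiIiJmZmZiIiIiIiIiIiIiIiIiIiJmZmZmIiJmZmZmYiIiIiIiIiIiIiIiImZmamZmYiJmZmZmZiIiIiIiIiIiIiIiJmaqqqqmZiJmZmZmZmIiIiIiIiIiIiIiZmru8u6qZiJmZmZmZmYiIiIiIiIiIiImZq8zd3LqZiJmZmZmZmYiIiIiIiIiIiImavN7u7bqYh5mZmZmZmYiIiIiIiIiIiImqze//7bqId5mZmZmZmYiIiIiIiIiIiJmrzv//7bl3ZpmZmZmZmYiIiIiIiIiIiJmr3v//7JdlVZmZmZmZmYiIiIiIiIiIiJmrzv/+yoVDRJmZmZmZmIiIiIiIiIiIiJmrze7sqFMiI5mZmZmZiIiIiIiIiIiIiJmrvNzKhTEBIpmZmZmZiIiIiIiIiIiIiImau7qXUxAAEpmZmZmYiIiIiIiIiIiIiImZqql1MQAAEpmZmZmIiIiIiIiIiIiIiIiZmYdkIQAAI5mZmYiIiIiIiIiIiIiIiIiIiIdUIQASNJmZmIiIiIiIiIiIiIiIiIiIiHZUMiIjRZmZiIiIiIiIiHd3d3eIiIiIh3ZlQzNEVpmIiIiIiIiId3d3d3d3iIiIh3dmVUVVZoiIiIiIiIh3d3d3d3d3eIiIh3d2ZmZmd4iIiIiIiHd3d3d3d3d3d4iIiHd3d3d3d4iIiIiIh3d3d3d3d3d3d4iIiId3d3d3iIiIiIiHd3d3d3d3d3d3d3iIiIiId3iIiIiIiIh3d3d3d3d3d3d3d3iIiIiIiIiIiIiIiId3d3d3d3d3d3d3d3iIiIiIiIiIiIiIiHd3d3d3d3d3d3d3d3eIiIiIiIiIiIiIh3d3d3d3d3d3d3d3d3eIiIiIiIiIiIiId3d3d3d3d3d3d3d3d3iIiIiIiIiIiA=="/>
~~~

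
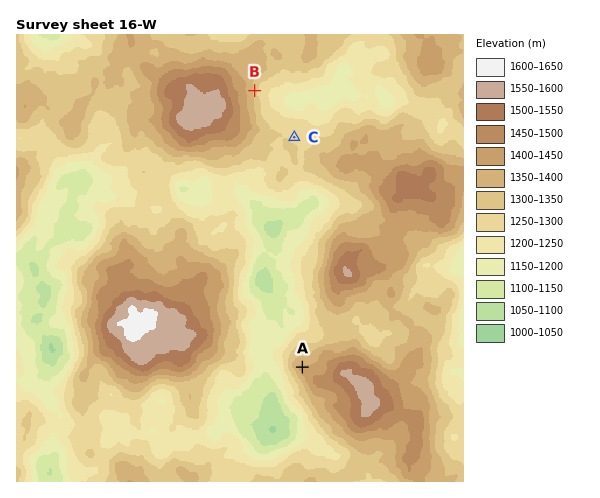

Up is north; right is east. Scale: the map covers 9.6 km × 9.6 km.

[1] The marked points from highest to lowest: A B C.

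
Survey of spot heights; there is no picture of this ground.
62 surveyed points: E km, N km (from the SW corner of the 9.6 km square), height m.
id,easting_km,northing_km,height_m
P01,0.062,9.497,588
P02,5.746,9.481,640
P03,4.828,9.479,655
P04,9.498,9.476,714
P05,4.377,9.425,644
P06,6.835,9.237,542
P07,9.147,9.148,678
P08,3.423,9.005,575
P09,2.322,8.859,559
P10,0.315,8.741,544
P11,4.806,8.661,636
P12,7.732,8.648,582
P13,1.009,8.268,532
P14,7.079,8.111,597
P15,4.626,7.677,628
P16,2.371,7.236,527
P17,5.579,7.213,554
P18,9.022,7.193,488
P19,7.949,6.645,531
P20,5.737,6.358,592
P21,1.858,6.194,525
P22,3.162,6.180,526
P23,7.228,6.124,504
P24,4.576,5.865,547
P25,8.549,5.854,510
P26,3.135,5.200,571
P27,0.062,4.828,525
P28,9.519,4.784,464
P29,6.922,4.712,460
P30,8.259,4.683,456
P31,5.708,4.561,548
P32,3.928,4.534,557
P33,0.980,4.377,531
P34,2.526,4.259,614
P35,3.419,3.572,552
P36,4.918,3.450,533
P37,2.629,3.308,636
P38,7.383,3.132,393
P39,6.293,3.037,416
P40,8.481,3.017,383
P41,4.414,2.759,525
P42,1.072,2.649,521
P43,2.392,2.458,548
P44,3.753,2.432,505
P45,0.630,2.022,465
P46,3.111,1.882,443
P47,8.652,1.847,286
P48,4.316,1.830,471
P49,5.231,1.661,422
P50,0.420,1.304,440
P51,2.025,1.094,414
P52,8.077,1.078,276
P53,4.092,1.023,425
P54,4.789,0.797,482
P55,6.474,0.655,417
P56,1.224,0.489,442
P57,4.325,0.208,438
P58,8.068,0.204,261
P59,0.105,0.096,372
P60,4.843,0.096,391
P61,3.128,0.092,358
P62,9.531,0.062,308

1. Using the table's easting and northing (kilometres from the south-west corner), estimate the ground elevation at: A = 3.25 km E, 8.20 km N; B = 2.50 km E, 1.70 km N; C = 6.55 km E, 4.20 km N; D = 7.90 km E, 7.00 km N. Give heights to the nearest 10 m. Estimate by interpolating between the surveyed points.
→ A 560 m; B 430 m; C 430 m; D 550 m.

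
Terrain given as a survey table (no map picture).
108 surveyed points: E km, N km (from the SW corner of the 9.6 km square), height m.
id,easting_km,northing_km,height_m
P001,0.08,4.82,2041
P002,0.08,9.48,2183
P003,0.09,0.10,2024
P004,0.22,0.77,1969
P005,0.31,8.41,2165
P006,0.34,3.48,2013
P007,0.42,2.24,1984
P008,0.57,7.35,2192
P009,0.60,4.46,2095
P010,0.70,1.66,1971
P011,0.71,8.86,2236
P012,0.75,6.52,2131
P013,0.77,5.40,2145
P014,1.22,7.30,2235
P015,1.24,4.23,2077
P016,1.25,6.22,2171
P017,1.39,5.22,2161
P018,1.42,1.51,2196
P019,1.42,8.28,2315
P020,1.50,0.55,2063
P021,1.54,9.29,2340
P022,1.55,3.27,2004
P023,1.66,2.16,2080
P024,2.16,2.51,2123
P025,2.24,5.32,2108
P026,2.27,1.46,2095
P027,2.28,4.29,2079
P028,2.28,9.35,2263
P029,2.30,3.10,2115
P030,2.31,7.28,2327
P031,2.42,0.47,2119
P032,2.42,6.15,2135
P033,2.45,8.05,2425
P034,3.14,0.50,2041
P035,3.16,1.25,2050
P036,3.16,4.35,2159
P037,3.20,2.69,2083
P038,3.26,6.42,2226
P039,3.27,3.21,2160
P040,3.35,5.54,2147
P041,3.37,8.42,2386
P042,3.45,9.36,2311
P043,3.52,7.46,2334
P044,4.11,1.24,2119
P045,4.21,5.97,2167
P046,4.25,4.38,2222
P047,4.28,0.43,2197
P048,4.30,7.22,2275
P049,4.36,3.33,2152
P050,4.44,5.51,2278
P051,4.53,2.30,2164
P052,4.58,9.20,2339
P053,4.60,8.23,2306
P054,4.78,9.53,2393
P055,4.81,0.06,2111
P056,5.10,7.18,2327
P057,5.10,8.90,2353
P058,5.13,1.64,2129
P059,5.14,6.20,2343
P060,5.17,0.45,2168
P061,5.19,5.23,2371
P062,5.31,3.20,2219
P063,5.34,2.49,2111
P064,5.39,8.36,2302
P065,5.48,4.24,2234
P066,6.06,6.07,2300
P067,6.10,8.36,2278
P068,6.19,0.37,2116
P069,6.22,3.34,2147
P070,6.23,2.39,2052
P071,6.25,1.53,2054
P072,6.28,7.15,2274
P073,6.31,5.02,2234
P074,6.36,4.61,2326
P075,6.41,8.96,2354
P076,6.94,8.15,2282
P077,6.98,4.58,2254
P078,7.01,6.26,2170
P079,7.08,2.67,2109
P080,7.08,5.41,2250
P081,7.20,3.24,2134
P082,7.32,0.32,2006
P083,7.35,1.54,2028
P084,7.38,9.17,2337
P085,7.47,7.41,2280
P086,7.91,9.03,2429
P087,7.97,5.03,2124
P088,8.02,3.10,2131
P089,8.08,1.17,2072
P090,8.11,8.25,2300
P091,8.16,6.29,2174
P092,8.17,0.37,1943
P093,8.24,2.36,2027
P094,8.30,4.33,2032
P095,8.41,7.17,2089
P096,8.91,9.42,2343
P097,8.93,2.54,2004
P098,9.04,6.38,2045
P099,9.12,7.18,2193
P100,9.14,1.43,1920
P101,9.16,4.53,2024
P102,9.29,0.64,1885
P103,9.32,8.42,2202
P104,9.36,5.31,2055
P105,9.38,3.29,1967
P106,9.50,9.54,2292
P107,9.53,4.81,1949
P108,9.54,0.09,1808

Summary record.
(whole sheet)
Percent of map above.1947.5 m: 97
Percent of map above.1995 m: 93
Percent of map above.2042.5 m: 86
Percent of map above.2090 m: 75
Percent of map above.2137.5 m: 58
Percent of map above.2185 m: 43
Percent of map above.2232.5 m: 32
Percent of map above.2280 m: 24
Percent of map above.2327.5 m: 11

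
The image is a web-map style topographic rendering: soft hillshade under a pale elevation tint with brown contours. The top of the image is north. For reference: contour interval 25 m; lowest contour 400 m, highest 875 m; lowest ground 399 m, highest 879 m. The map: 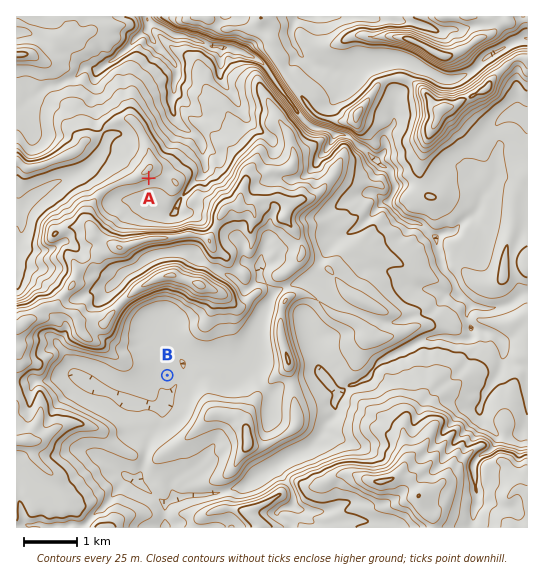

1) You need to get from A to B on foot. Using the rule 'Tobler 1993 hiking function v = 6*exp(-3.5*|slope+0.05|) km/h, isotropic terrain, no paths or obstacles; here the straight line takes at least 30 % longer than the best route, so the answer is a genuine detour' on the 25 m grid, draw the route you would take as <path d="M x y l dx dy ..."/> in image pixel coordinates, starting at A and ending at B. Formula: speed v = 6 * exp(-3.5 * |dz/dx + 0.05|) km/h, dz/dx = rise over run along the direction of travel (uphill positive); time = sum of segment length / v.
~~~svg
<path d="M149 178l-6 3-5 5-5 3-3 2-12 24-4 4-1 3-3 3-3 4 0 6-2 6 0 30 2 6 0 2 8 16 0 10 3 5 0 27 7 13 5 3 8 8 29 14"/>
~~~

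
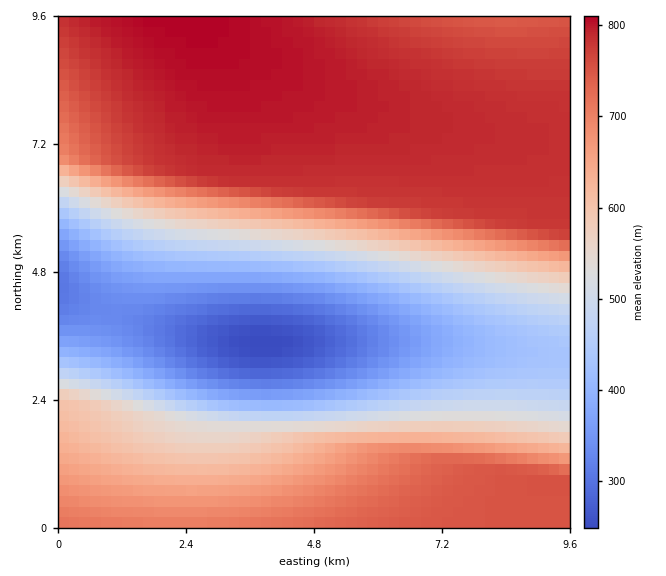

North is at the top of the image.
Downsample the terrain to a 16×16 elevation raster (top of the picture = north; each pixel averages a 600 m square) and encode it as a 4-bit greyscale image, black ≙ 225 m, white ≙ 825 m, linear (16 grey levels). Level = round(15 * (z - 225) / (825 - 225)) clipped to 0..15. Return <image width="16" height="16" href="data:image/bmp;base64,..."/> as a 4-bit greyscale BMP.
<image width="16" height="16" href="data:image/bmp;base64,Qk32AAAAAAAAAHYAAAAoAAAAEAAAABAAAAABAAQAAAAAAIAAAAATCwAAEwsAABAAAAAAAAAAAAAAABEREQAiIiIAMzMzAERERABVVVUAZmZmAHd3dwCIiIgAmZmZAKqqqgC7u7sAzMzMAN3d3QDu7u4A////AMzMzMzN3d3du7qqu8zN3d2qmZmaq7u7upmHdmZ3eIiHdlQzIzRFVmZEMhEREjRFVTMiIREiNFVmIzMzM0RWZ3g0VVZmd4iaq1Z4mZqrzN3uirzN3e7u7u7N7u7u7u7u7t3u7u7u7u7u3u7u7u7u7u7u7v/u7u7u7u7v/+7u7t3d"/>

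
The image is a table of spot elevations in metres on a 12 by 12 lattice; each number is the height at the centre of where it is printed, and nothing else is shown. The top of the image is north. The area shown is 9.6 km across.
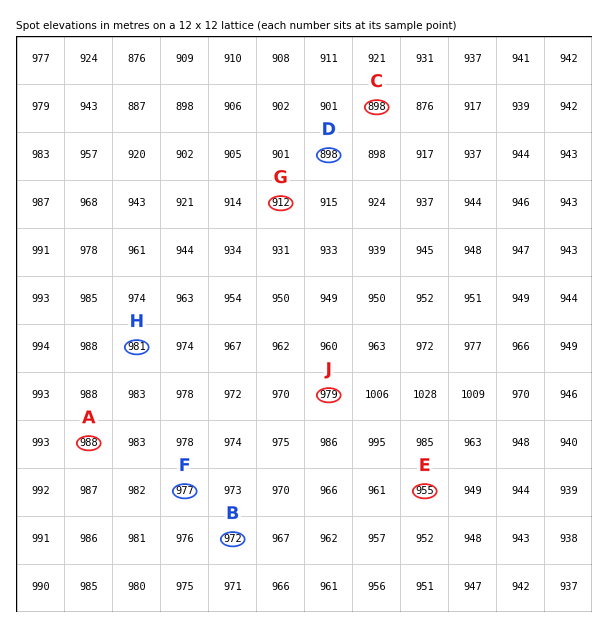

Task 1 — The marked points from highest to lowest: A B C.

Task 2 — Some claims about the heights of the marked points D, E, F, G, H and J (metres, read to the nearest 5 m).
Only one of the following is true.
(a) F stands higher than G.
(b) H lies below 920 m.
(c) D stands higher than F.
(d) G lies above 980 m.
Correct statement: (a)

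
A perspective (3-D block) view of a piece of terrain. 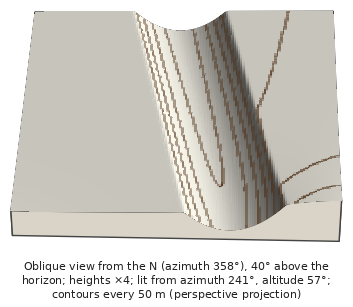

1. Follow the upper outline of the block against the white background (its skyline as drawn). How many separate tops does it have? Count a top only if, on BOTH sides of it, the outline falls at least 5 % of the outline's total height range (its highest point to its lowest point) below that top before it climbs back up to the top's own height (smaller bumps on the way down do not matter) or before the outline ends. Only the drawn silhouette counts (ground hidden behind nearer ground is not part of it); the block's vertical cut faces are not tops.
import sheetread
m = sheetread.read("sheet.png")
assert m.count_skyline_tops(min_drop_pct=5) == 2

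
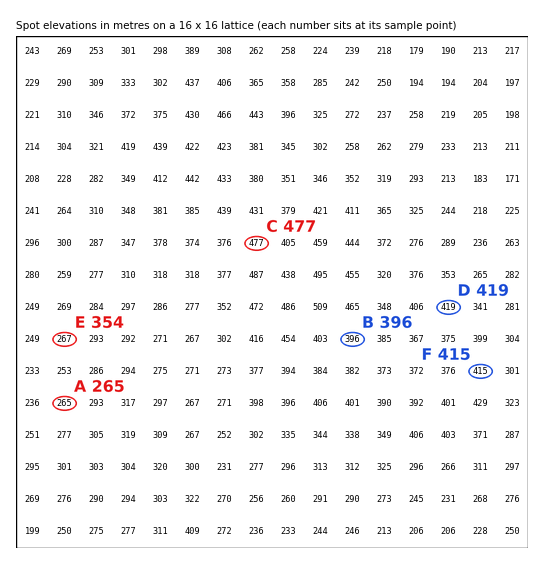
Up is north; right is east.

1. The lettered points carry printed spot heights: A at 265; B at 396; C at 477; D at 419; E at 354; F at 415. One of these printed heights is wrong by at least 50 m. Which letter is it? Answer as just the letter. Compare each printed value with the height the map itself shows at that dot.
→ E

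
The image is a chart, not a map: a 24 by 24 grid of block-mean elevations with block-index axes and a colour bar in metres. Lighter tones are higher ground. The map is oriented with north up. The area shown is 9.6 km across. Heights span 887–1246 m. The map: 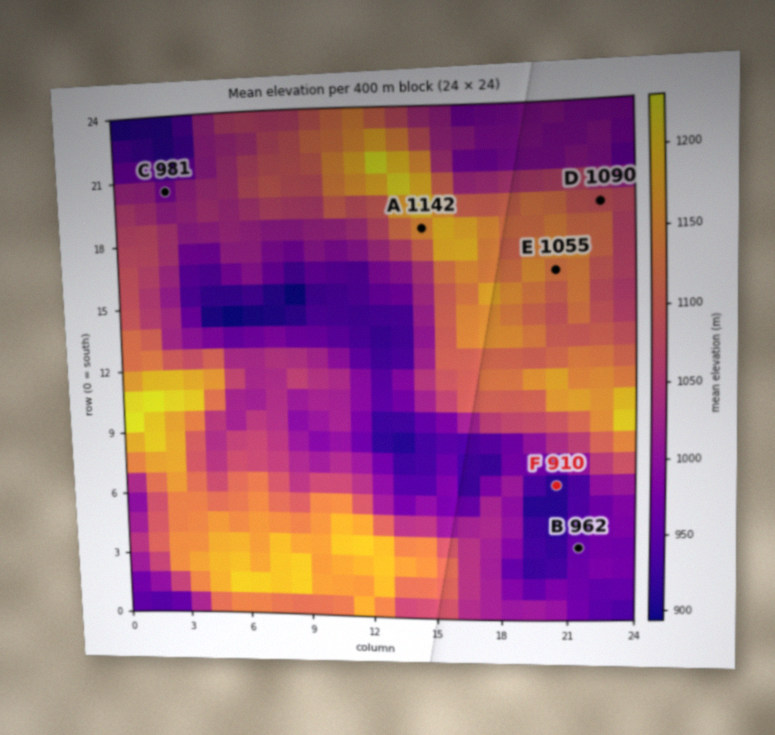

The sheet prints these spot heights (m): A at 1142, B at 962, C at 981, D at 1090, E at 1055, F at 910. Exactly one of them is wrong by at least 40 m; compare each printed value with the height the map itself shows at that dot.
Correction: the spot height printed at E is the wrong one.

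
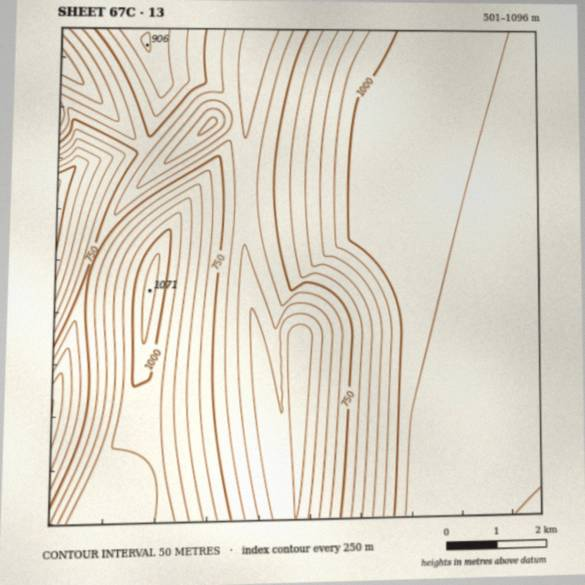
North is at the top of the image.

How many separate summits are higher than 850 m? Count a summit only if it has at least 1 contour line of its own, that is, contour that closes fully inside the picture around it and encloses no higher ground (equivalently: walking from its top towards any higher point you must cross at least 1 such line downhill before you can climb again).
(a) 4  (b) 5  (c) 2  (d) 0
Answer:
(c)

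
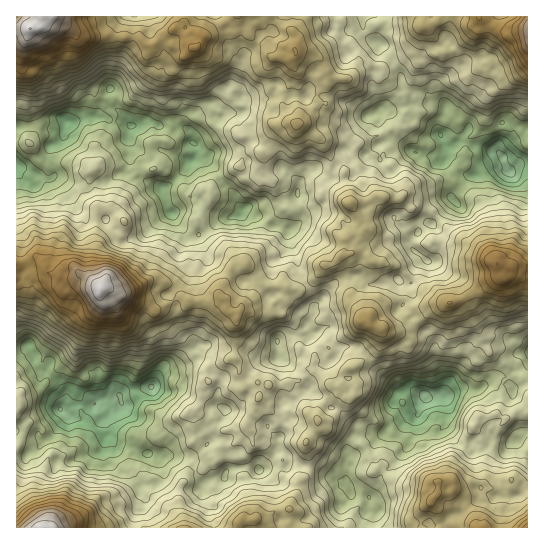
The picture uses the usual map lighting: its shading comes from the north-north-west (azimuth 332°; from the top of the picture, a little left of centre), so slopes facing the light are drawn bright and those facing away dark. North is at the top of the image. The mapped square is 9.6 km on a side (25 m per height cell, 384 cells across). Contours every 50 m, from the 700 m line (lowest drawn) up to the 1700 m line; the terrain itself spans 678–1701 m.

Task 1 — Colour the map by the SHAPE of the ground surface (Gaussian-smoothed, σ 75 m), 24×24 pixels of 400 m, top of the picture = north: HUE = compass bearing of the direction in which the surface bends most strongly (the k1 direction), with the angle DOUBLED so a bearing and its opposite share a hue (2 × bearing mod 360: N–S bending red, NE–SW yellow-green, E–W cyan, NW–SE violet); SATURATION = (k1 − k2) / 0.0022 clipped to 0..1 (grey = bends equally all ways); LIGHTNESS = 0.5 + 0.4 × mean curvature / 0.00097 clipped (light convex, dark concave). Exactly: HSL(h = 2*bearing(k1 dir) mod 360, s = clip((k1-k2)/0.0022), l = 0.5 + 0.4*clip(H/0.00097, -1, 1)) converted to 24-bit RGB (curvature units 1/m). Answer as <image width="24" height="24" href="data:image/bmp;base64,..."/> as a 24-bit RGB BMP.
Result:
<image width="24" height="24" href="data:image/bmp;base64,Qk32BgAAAAAAADYAAAAoAAAAGAAAABgAAAABABgAAAAAAMAGAAATCwAAEwsAAAAAAAAAAAAAzK2b8NvmzZvmg4njmj2xFDwzaDNDnOhUpGBDPhBl9tX0s7zpuz/dVthcLriHyyadK0VeQhls9LiiyssYGYB3nuyhQC2MHFhZFNInmLdV2aB+3UDB1IrnTCSnM5aC8MdwKBYQI5Fsj8tTultw0C5536JKxEa7HxVSih0jKH13UT2t9+DUWcrLIpItg1M2EHUuG2uMWncM9PYXUUIiizIg0DOJNXm+3INw4ievKFwTcbkAKhkJcqIo/710SicdHh5ytKzaDNzqTqbv6tny3tbyWiXjWXjf1+n0D3wV6pNN1Fw3O45cMS5t4o8WSCkQXWUbl9QyznHV1FyZJNfHQxSX+digTq1bG0lbV9l5dMOeDlAvVJc5+HJSXC8XaI8RlUQM2OBEEOKLnz2nvFlxIieTuJPe24ffXDOgqsdrNaDB3n/fq1ZBHnye7HlX7bq9GWeBjrEqIZ07MXCXj6A0fQpf8sOW01xQE0YquvGkPUIZVDsVhZ0wNHI5cm4fa67ozrHs44+XOUsXo6Qe2Y9tL3WScOPK7y9m6UFuHfZAHCl0JJdsUbs5ESFo9uDVq4jfz1378c+czR3VhSwvt6c1IFMgc+0AECsIgJEi8o5wNSXIdNK72N+mQkPaI4If1Ep7tY/O89bZDjM7QigJOlULCygPWoQA1a4aI4Yyjyp+gSBe/nZORk4VqVwcxNtHB11JMmEcXd1R1ju6eOl8G7kkWBJU21hyK6d46YOR+wErryVwWr+XQaK1KnuDqdR2LLRKbuCQJwwjgSEh2aBByzaWyc16OrZdXlDRLeenJGs7fGUk69QMcro5CA4uTdtj0FyuezQDpTQOdt2lstTiRRu2bsmLQqFegcmFtIsbYRdyUpCogbbB35Krhc2JYufWeja+mUCONzNjXMOz7PHM2hy/BuCdIopsNCFu423p1Pf2mr7u3hu3kiJxm7lgX7dTcSsblo4uWJPBQ0y8Pa/P4ZaEzu7LXLPaMbLrgDv0e371rufim6/ib0DO3WWPKm2KFzlhaeqe39ertjbKPSOvxbDx49P420jevFloRUK0EhTEj8jcW03X0vH52OzzvJvrbiH0UdfeKjOA7LyuWCsXG+SpiZPV+Rz6F8pDQbwPbF8NSEYNF7mEQdijgRMq2xWa79TUir7bNgfrdN7XqvbmKdfR386TvCuQqVJzdjSUYES2n0As8NnyPHnRKba3VBPg8tL5y5LhbMHexNnuE0eqKxUIkUGkbm7S2PPjrKXbIiPRoXLGVbUm2J8kZxMDMYICpLY7njOnZmEUgenAhZW/3mqoUxx0jl42oB8k3rx/y8xeO8UsHAVgf43xXbrhbOvUrstf0UuHg9ydRj6O2xlb0VQXJ2nF6aeTJIVCKwgo99ylIEoHISgLnjcMtkMvGGxdcJsw9ZAA4+xxKAsMt88mAM9nDbV+roMZtIZoLZOzVHAqmUY3lS9fW+BOu4zUxG17cB13OyHT56+D25PKTQs7VK0kXeNIMxlxLqXi1fbiqTb418j/tOnTNbdEGAUuaOmKadeEuTCyizEaTH4gjUAs5NyKGYsdtBxN8C24AOBzPaSA3ACencjmi+SGsC1qFYZlgZo3fMQbTtA2byAY4e6/tBfk0TzsL5QYb4QZLxYJsfCLAdTVW5LW4L+Wp3HDTiSMzbhhvm47IhZiME4e5qUd6qKQlhdueKouR/Q/Lpw6QocvtNFFLxsEmqEjkpsx4MZtKgkmnCxXxvs2XMguDiox0tiMyG5eET1M44Ez5Ts2ORZIY7zcm7Pjziejs5bire7keN+VJ67IdUnK3Fuw1XvEGVFrfbk2zx0yFmrbGtKBur46kIoSDSwKQIISuT4ciCEymKArUpsoIMBKUHwzKXwlbMdUR8mO7pKoy2VojmwkHygPTl4hzbBtbzbTfx1YxFo1kYUlh48sv9ZVV6+APa5OHKwiCwop20heyal1kjJop9F6EHU+VygwfLgljoAkTWsR5I1Y1krJJGfZUsSxsE07hChJZEK5dcGd5Xjf1Syj7O+4j0ixyHqbR6ZpDxo6Xrl0hdaf52XOnbpUeYXQDGW53ajCUnjLTdaicfCYXTb4cTfzyTzbzVduoTuYKLdmw2euVSuL1Fqd8tLDYqhtQYPJnJvrJFP2UPP7qY7nS3HN9tXmPlaqPjJ5ONSbuYXVqufEbIXTHl6bgD4jXxZS0ohbPOZZwBjAp6YjOSRrX4XH9dbr6czucevvPU7IJ8ntZoniYx/T4sjyqePj2z7/vlWoUZVGKMxo2KmELC2LYFi3cx7lHhC86d+z4aLrEDCo7dvwVLv/XWv5"/>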